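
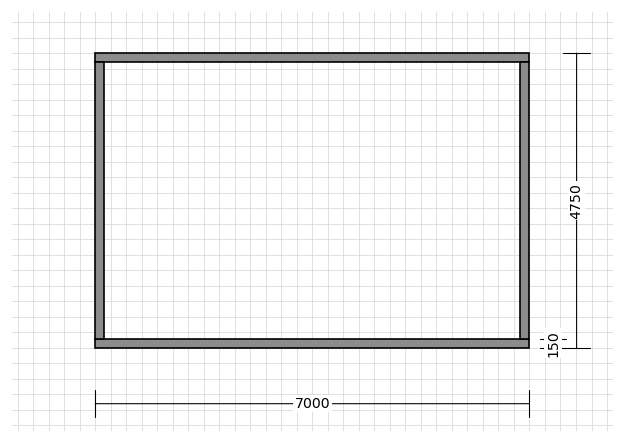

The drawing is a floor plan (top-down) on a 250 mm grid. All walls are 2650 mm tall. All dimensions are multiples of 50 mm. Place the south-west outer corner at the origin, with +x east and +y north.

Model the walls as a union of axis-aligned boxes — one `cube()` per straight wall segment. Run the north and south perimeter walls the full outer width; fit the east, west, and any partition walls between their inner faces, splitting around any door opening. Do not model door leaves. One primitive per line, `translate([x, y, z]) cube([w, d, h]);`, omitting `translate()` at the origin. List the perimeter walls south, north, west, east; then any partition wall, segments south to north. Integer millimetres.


cube([7000, 150, 2650]);
translate([0, 4600, 0]) cube([7000, 150, 2650]);
translate([0, 150, 0]) cube([150, 4450, 2650]);
translate([6850, 150, 0]) cube([150, 4450, 2650]);


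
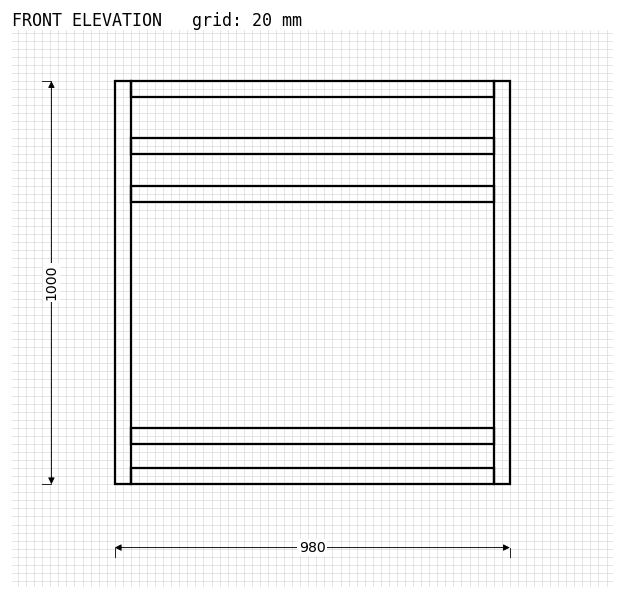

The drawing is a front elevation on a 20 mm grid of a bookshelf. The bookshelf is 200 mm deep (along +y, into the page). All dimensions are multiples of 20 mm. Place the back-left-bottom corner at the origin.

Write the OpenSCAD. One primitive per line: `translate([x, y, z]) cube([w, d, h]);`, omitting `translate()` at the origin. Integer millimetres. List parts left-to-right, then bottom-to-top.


cube([40, 200, 1000]);
translate([40, 0, 0]) cube([900, 200, 40]);
translate([40, 0, 100]) cube([900, 200, 40]);
translate([40, 0, 700]) cube([900, 200, 40]);
translate([40, 0, 820]) cube([900, 200, 40]);
translate([40, 0, 960]) cube([900, 200, 40]);
translate([940, 0, 0]) cube([40, 200, 1000]);


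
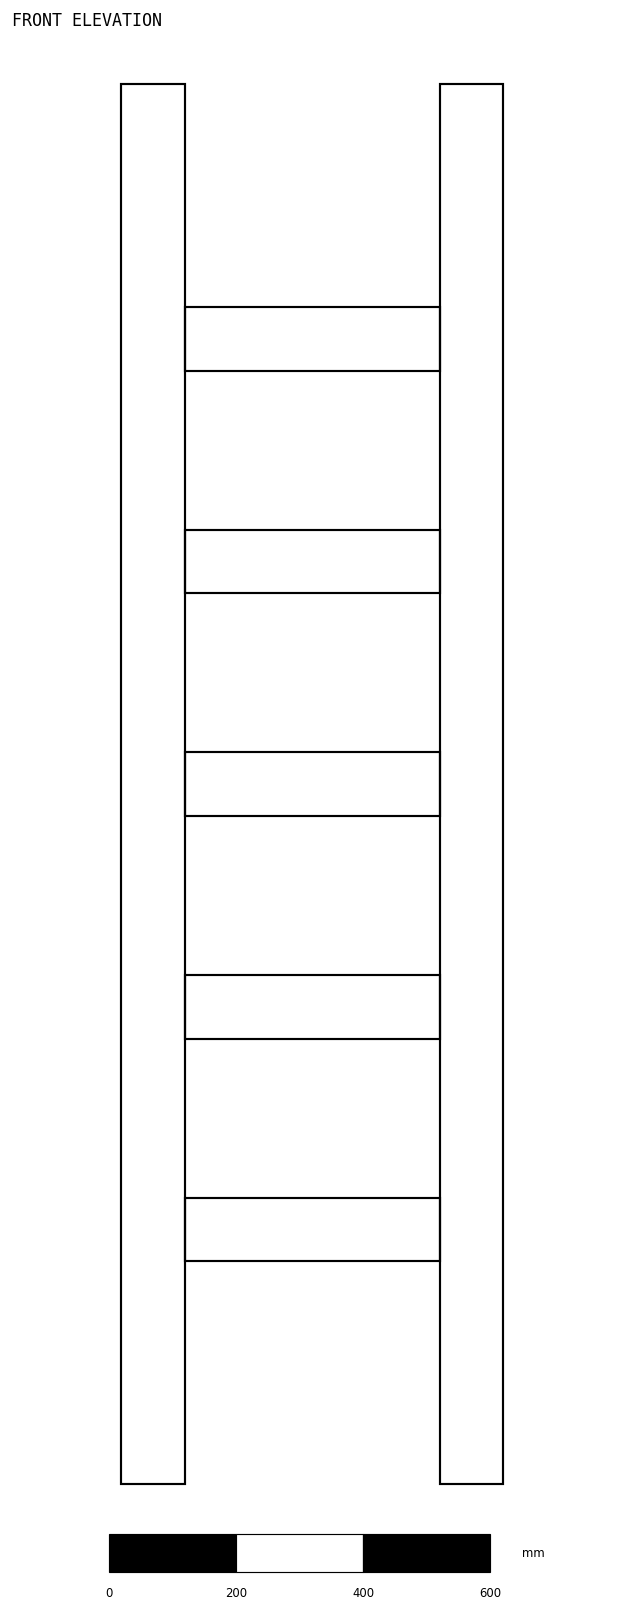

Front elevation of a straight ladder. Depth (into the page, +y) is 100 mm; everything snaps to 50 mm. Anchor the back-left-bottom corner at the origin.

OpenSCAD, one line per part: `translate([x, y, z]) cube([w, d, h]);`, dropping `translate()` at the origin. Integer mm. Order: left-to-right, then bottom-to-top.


cube([100, 100, 2200]);
translate([100, 0, 350]) cube([400, 100, 100]);
translate([100, 0, 700]) cube([400, 100, 100]);
translate([100, 0, 1050]) cube([400, 100, 100]);
translate([100, 0, 1400]) cube([400, 100, 100]);
translate([100, 0, 1750]) cube([400, 100, 100]);
translate([500, 0, 0]) cube([100, 100, 2200]);


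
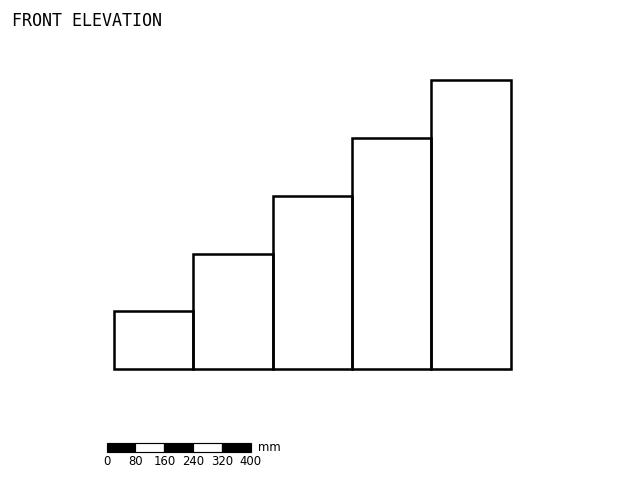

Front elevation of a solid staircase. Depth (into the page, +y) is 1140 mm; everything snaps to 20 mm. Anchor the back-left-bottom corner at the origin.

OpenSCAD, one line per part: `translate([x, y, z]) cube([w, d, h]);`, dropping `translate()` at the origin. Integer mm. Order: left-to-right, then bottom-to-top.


cube([220, 1140, 160]);
translate([220, 0, 0]) cube([220, 1140, 320]);
translate([440, 0, 0]) cube([220, 1140, 480]);
translate([660, 0, 0]) cube([220, 1140, 640]);
translate([880, 0, 0]) cube([220, 1140, 800]);


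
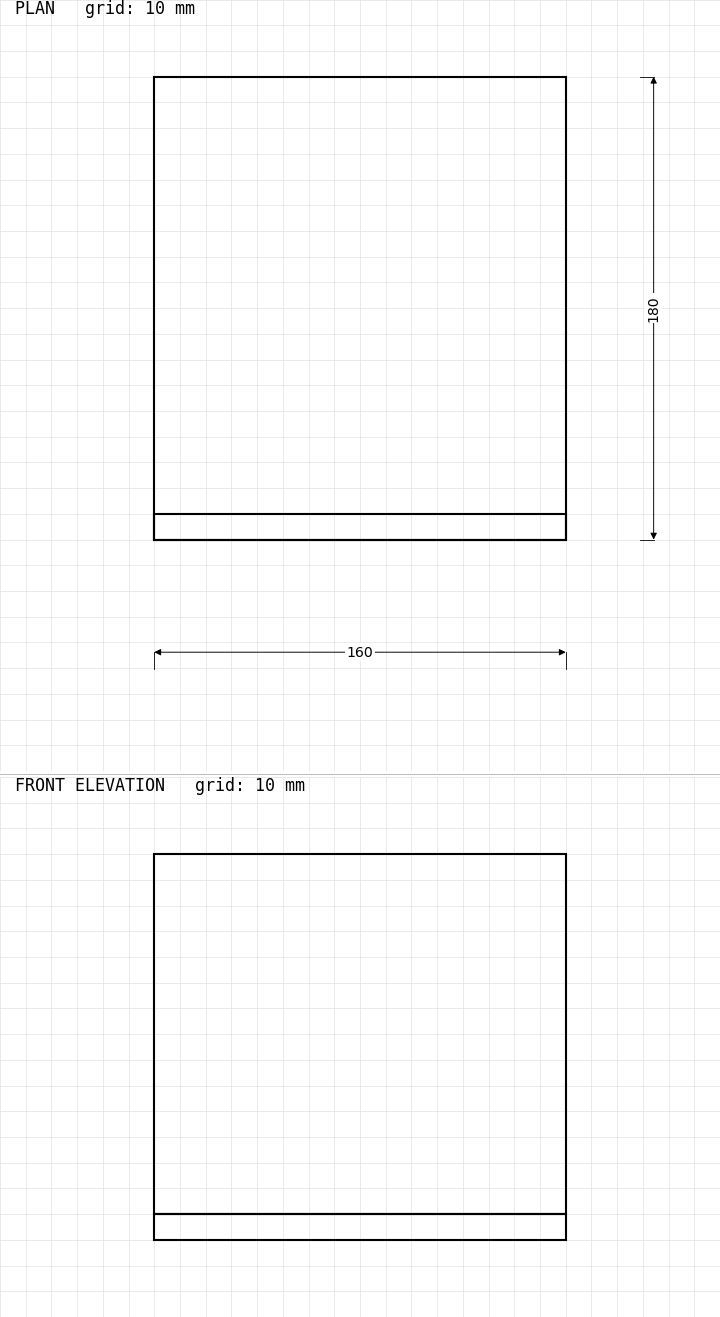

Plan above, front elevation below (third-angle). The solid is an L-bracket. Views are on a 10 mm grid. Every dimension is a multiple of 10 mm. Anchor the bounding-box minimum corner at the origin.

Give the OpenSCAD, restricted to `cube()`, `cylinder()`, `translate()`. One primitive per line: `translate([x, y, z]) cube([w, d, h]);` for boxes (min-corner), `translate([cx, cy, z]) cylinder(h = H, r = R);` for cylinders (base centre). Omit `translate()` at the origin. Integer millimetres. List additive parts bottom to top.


cube([160, 180, 10]);
translate([0, 0, 10]) cube([160, 10, 140]);


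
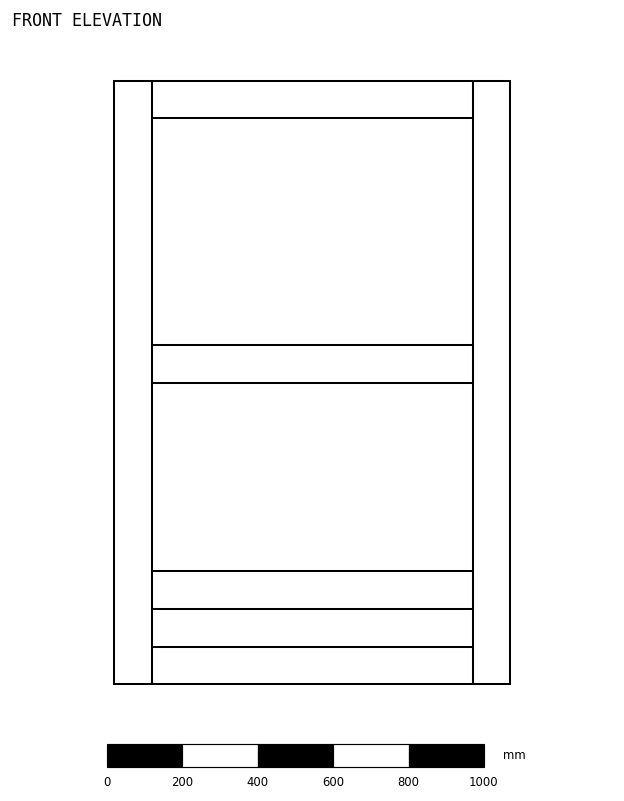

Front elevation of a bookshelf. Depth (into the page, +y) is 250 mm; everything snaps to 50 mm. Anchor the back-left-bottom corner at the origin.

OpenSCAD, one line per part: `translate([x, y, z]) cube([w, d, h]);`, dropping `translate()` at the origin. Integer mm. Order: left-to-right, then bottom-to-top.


cube([100, 250, 1600]);
translate([100, 0, 0]) cube([850, 250, 100]);
translate([100, 0, 200]) cube([850, 250, 100]);
translate([100, 0, 800]) cube([850, 250, 100]);
translate([100, 0, 1500]) cube([850, 250, 100]);
translate([950, 0, 0]) cube([100, 250, 1600]);


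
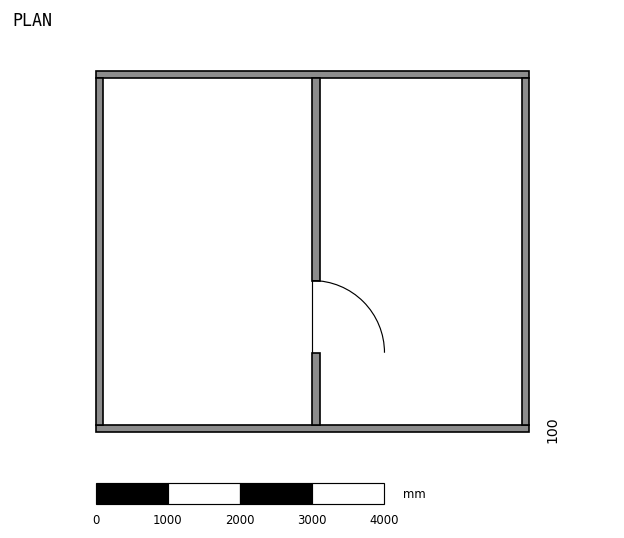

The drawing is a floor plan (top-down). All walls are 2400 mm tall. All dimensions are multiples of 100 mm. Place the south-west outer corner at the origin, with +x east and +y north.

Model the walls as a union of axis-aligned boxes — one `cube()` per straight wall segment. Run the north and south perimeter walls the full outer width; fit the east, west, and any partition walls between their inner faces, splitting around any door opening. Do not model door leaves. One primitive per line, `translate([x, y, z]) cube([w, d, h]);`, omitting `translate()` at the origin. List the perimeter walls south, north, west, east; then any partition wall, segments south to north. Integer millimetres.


cube([6000, 100, 2400]);
translate([0, 4900, 0]) cube([6000, 100, 2400]);
translate([0, 100, 0]) cube([100, 4800, 2400]);
translate([5900, 100, 0]) cube([100, 4800, 2400]);
translate([3000, 100, 0]) cube([100, 1000, 2400]);
translate([3000, 2100, 0]) cube([100, 2800, 2400]);


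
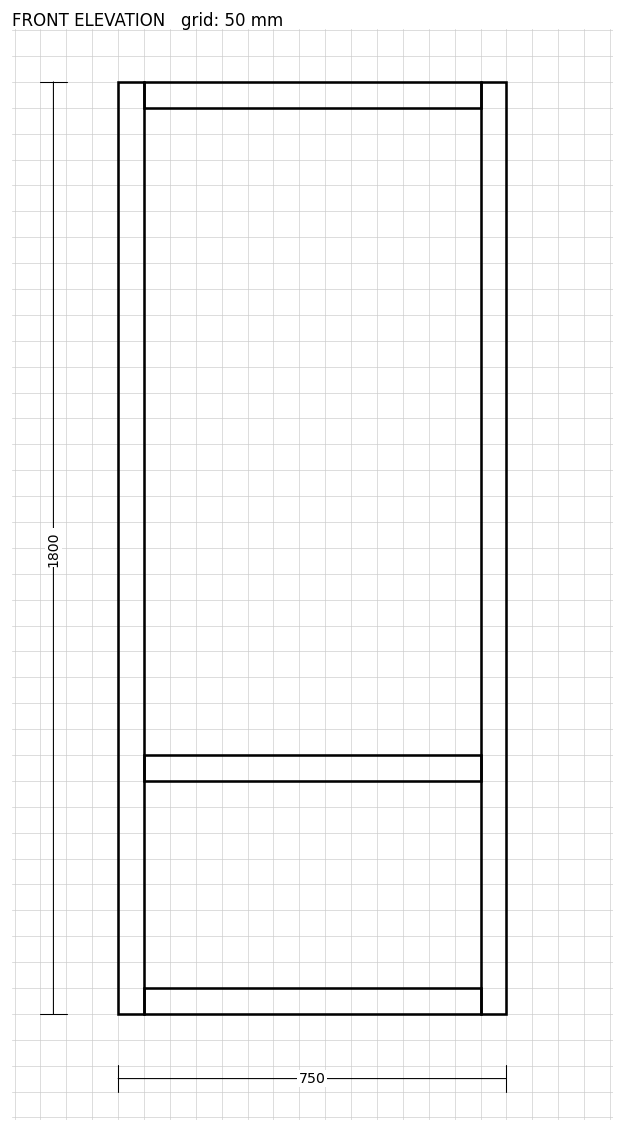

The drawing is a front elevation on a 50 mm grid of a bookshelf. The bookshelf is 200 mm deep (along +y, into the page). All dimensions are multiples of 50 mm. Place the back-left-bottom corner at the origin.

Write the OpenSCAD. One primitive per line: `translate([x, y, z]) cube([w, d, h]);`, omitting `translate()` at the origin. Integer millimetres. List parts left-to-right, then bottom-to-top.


cube([50, 200, 1800]);
translate([50, 0, 0]) cube([650, 200, 50]);
translate([50, 0, 450]) cube([650, 200, 50]);
translate([50, 0, 1750]) cube([650, 200, 50]);
translate([700, 0, 0]) cube([50, 200, 1800]);


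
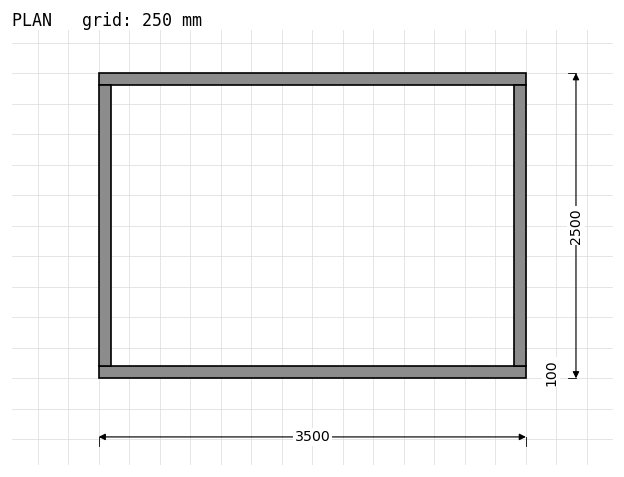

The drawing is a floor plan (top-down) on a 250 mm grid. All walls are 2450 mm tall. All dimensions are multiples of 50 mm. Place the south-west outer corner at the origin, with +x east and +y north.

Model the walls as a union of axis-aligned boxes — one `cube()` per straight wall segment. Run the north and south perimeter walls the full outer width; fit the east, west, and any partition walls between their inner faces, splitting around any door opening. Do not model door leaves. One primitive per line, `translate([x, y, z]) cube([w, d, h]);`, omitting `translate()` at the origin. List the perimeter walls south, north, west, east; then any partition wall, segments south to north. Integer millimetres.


cube([3500, 100, 2450]);
translate([0, 2400, 0]) cube([3500, 100, 2450]);
translate([0, 100, 0]) cube([100, 2300, 2450]);
translate([3400, 100, 0]) cube([100, 2300, 2450]);


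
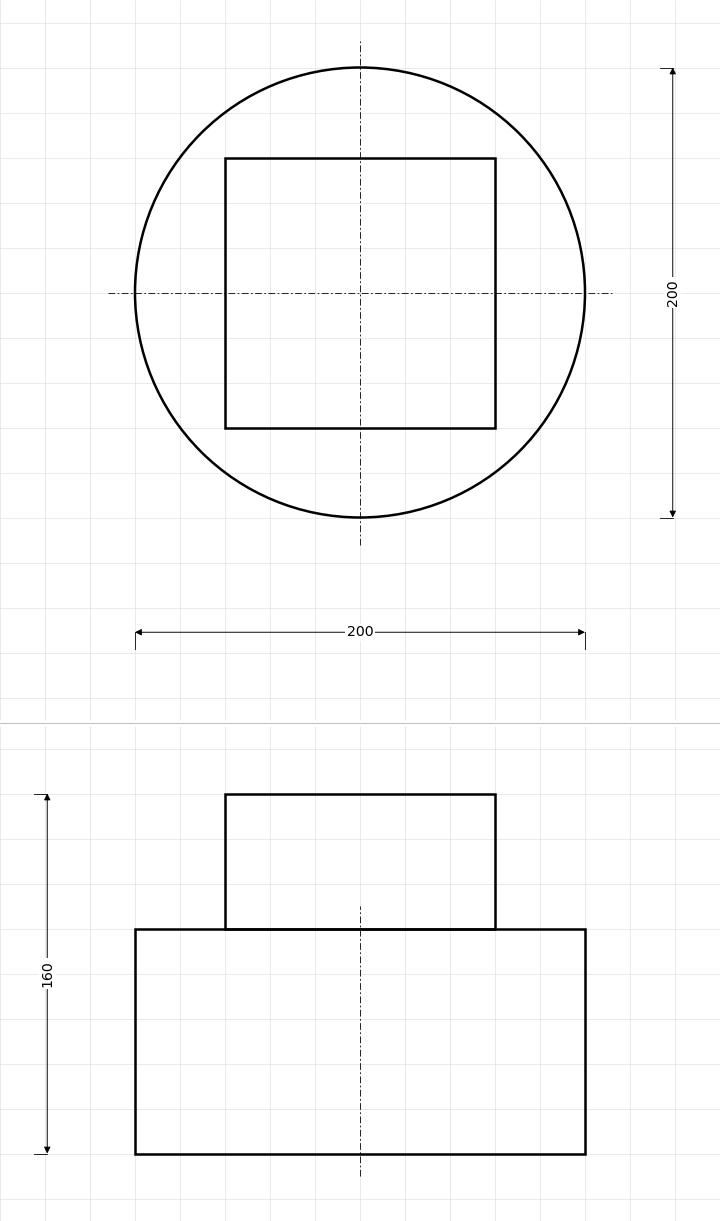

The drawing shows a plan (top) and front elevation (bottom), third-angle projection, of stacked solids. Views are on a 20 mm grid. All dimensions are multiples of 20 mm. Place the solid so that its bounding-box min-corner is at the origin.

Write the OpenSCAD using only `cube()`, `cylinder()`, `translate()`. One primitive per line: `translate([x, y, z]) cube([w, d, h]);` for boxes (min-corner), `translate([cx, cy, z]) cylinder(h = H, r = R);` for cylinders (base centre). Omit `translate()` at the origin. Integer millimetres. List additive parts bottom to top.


translate([100, 100, 0]) cylinder(h = 100, r = 100);
translate([40, 40, 100]) cube([120, 120, 60]);


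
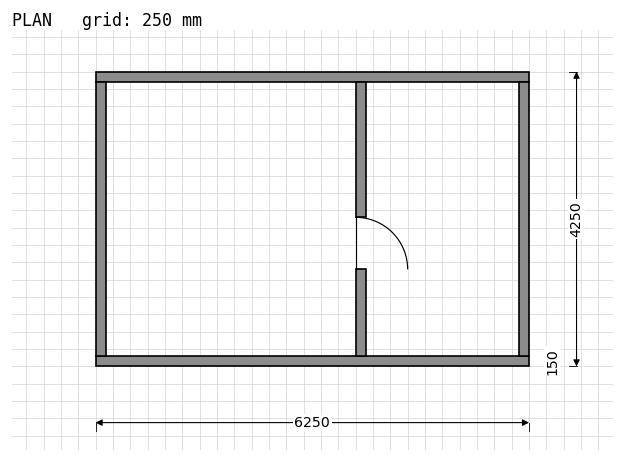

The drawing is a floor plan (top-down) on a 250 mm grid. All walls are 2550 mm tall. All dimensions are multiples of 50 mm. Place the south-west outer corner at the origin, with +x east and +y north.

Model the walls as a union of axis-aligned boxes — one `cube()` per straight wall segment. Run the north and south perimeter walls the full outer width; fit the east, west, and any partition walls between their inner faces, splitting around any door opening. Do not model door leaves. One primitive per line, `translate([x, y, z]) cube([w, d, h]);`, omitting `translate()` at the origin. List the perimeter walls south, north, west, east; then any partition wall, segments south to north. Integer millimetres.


cube([6250, 150, 2550]);
translate([0, 4100, 0]) cube([6250, 150, 2550]);
translate([0, 150, 0]) cube([150, 3950, 2550]);
translate([6100, 150, 0]) cube([150, 3950, 2550]);
translate([3750, 150, 0]) cube([150, 1250, 2550]);
translate([3750, 2150, 0]) cube([150, 1950, 2550]);


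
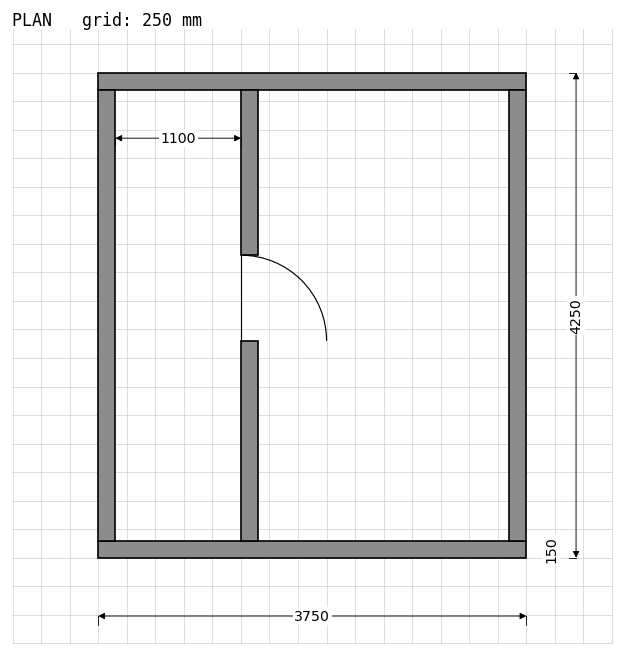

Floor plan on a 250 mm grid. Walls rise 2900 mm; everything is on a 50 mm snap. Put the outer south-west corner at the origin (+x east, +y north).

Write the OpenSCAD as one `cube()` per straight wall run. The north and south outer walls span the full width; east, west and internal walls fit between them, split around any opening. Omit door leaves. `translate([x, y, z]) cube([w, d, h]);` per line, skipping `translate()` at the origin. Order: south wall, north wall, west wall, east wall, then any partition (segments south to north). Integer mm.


cube([3750, 150, 2900]);
translate([0, 4100, 0]) cube([3750, 150, 2900]);
translate([0, 150, 0]) cube([150, 3950, 2900]);
translate([3600, 150, 0]) cube([150, 3950, 2900]);
translate([1250, 150, 0]) cube([150, 1750, 2900]);
translate([1250, 2650, 0]) cube([150, 1450, 2900]);


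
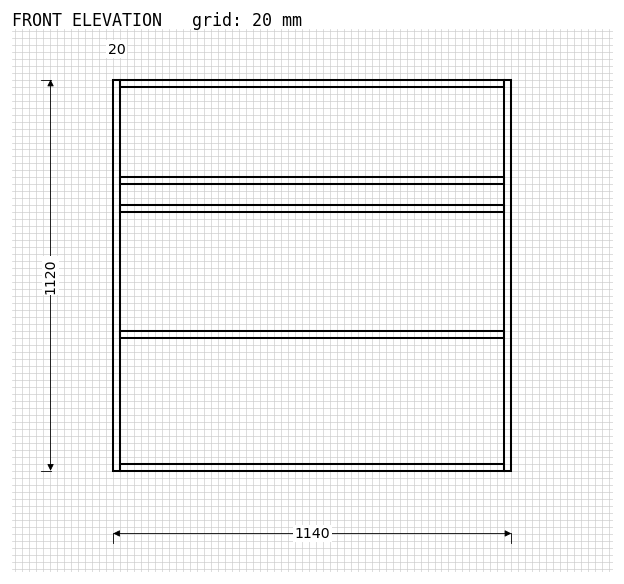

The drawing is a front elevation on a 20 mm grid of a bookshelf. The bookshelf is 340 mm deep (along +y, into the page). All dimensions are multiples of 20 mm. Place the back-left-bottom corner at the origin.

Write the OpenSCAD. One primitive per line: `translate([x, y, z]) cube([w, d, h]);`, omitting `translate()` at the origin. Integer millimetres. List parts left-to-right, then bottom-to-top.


cube([20, 340, 1120]);
translate([20, 0, 0]) cube([1100, 340, 20]);
translate([20, 0, 380]) cube([1100, 340, 20]);
translate([20, 0, 740]) cube([1100, 340, 20]);
translate([20, 0, 820]) cube([1100, 340, 20]);
translate([20, 0, 1100]) cube([1100, 340, 20]);
translate([1120, 0, 0]) cube([20, 340, 1120]);


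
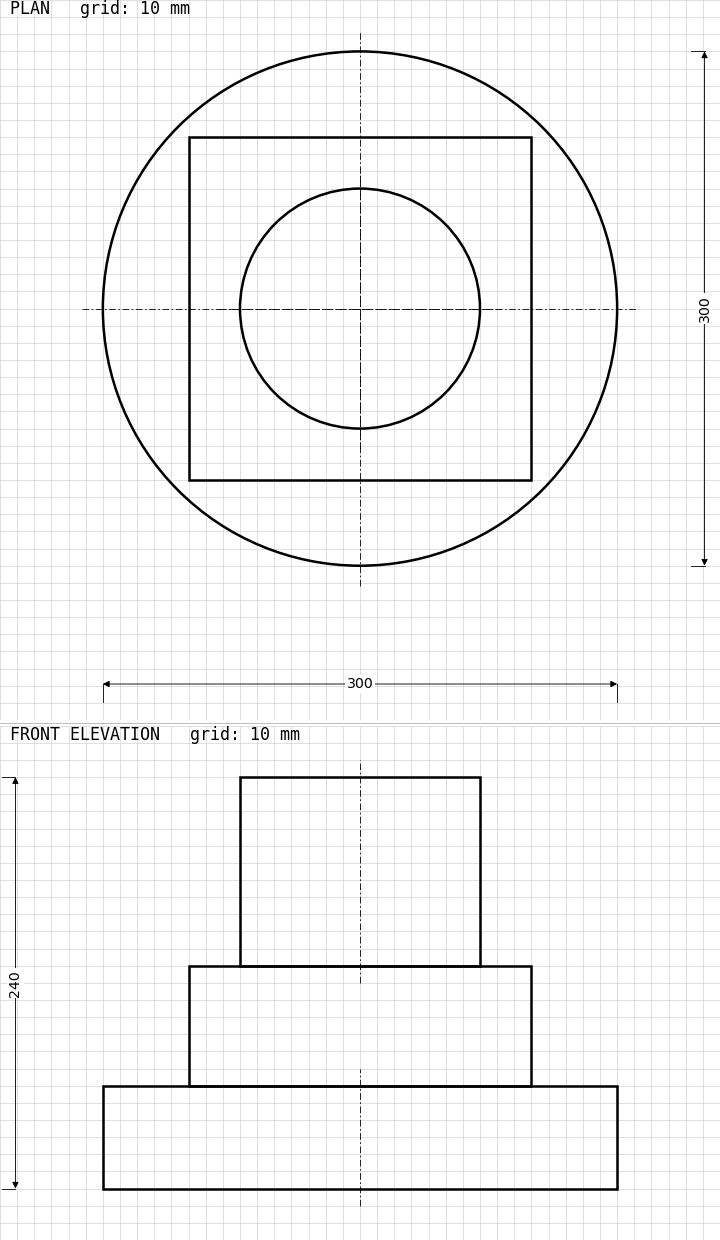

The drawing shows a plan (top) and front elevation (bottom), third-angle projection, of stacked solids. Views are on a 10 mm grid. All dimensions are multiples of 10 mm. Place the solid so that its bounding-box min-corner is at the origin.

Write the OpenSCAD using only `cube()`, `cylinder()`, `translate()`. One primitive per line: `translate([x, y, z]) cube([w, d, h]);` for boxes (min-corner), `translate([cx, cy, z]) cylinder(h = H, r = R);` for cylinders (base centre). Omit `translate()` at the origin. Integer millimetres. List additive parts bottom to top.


translate([150, 150, 0]) cylinder(h = 60, r = 150);
translate([50, 50, 60]) cube([200, 200, 70]);
translate([150, 150, 130]) cylinder(h = 110, r = 70);


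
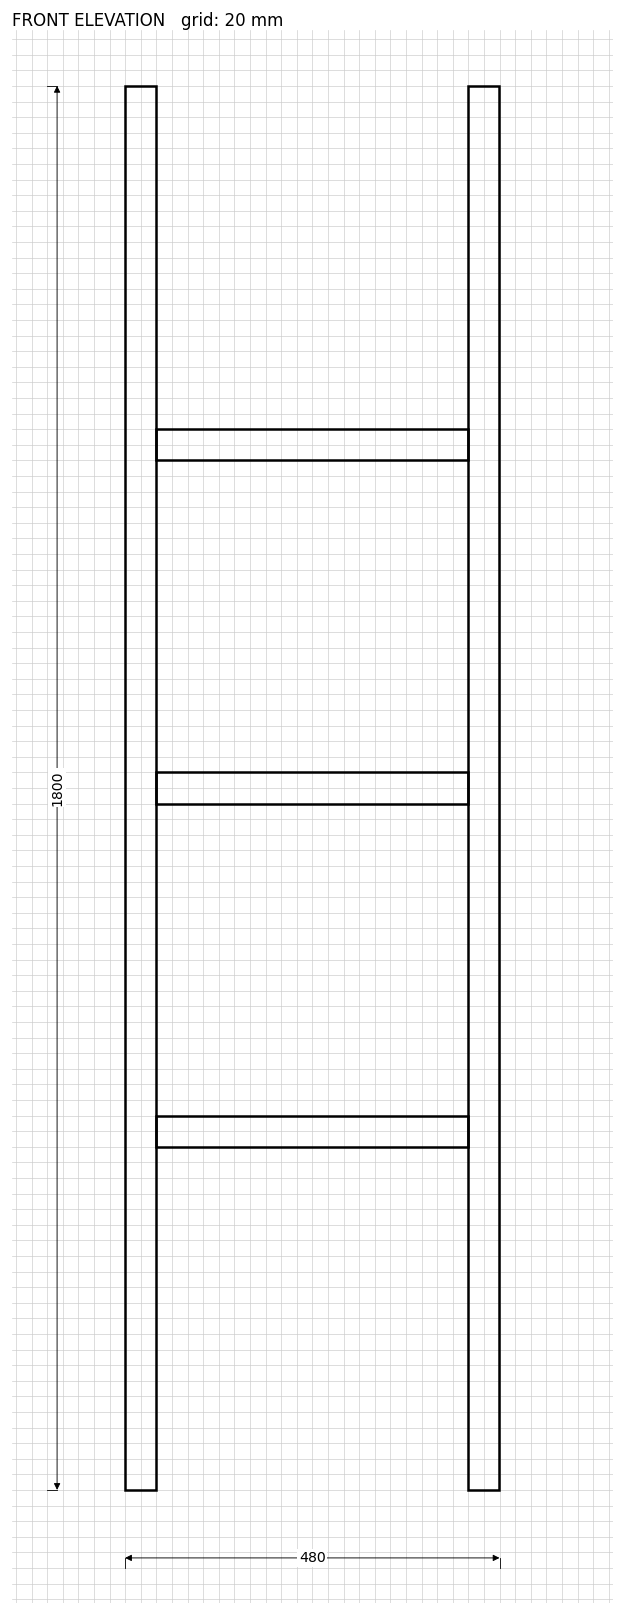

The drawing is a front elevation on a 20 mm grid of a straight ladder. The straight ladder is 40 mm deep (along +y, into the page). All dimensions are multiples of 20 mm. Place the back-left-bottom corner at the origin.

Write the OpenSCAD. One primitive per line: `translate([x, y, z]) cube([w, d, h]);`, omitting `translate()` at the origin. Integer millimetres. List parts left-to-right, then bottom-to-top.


cube([40, 40, 1800]);
translate([40, 0, 440]) cube([400, 40, 40]);
translate([40, 0, 880]) cube([400, 40, 40]);
translate([40, 0, 1320]) cube([400, 40, 40]);
translate([440, 0, 0]) cube([40, 40, 1800]);


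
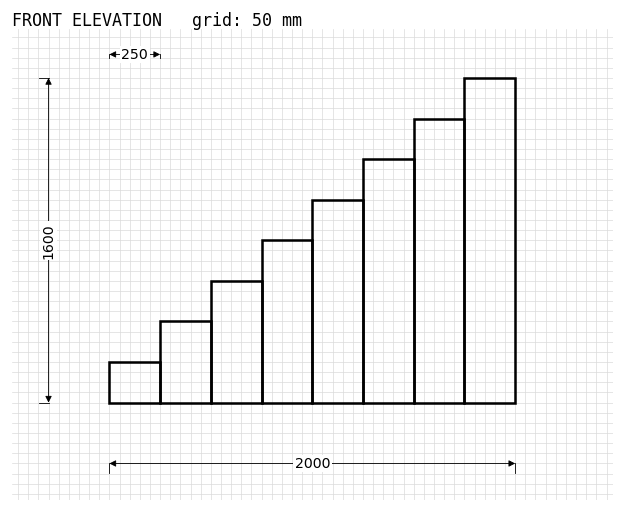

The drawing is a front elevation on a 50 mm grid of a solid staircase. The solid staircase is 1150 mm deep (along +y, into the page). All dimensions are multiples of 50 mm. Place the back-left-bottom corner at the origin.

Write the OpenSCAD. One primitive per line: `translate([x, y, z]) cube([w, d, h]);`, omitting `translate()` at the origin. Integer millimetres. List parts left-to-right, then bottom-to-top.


cube([250, 1150, 200]);
translate([250, 0, 0]) cube([250, 1150, 400]);
translate([500, 0, 0]) cube([250, 1150, 600]);
translate([750, 0, 0]) cube([250, 1150, 800]);
translate([1000, 0, 0]) cube([250, 1150, 1000]);
translate([1250, 0, 0]) cube([250, 1150, 1200]);
translate([1500, 0, 0]) cube([250, 1150, 1400]);
translate([1750, 0, 0]) cube([250, 1150, 1600]);


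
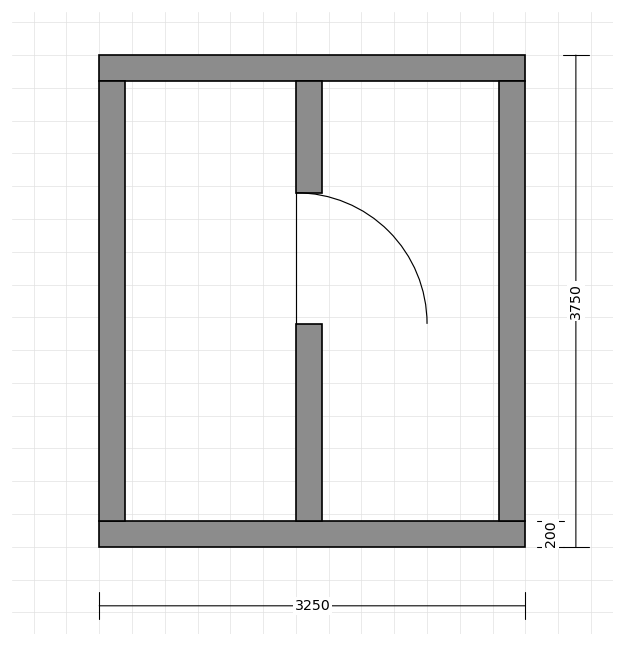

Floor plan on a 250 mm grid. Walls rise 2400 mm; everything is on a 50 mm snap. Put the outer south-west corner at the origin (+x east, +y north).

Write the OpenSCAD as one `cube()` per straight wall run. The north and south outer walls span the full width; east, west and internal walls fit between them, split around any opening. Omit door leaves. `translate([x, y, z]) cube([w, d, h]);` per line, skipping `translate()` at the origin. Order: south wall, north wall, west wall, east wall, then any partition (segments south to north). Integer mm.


cube([3250, 200, 2400]);
translate([0, 3550, 0]) cube([3250, 200, 2400]);
translate([0, 200, 0]) cube([200, 3350, 2400]);
translate([3050, 200, 0]) cube([200, 3350, 2400]);
translate([1500, 200, 0]) cube([200, 1500, 2400]);
translate([1500, 2700, 0]) cube([200, 850, 2400]);


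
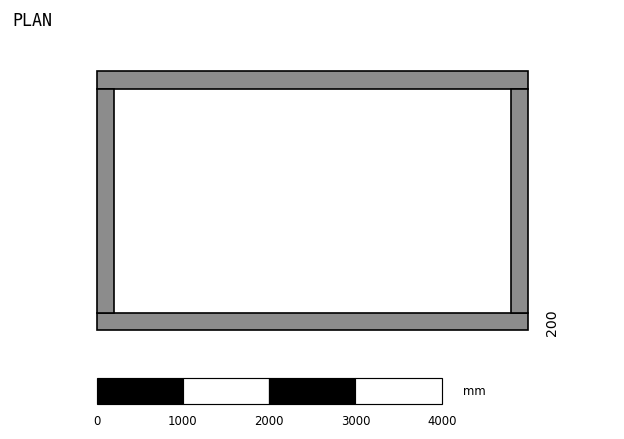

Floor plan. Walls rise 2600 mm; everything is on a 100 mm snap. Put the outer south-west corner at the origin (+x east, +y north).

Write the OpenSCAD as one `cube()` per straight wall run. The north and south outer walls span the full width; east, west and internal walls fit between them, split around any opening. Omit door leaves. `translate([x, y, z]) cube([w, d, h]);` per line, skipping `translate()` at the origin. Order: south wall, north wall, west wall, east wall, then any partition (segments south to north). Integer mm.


cube([5000, 200, 2600]);
translate([0, 2800, 0]) cube([5000, 200, 2600]);
translate([0, 200, 0]) cube([200, 2600, 2600]);
translate([4800, 200, 0]) cube([200, 2600, 2600]);


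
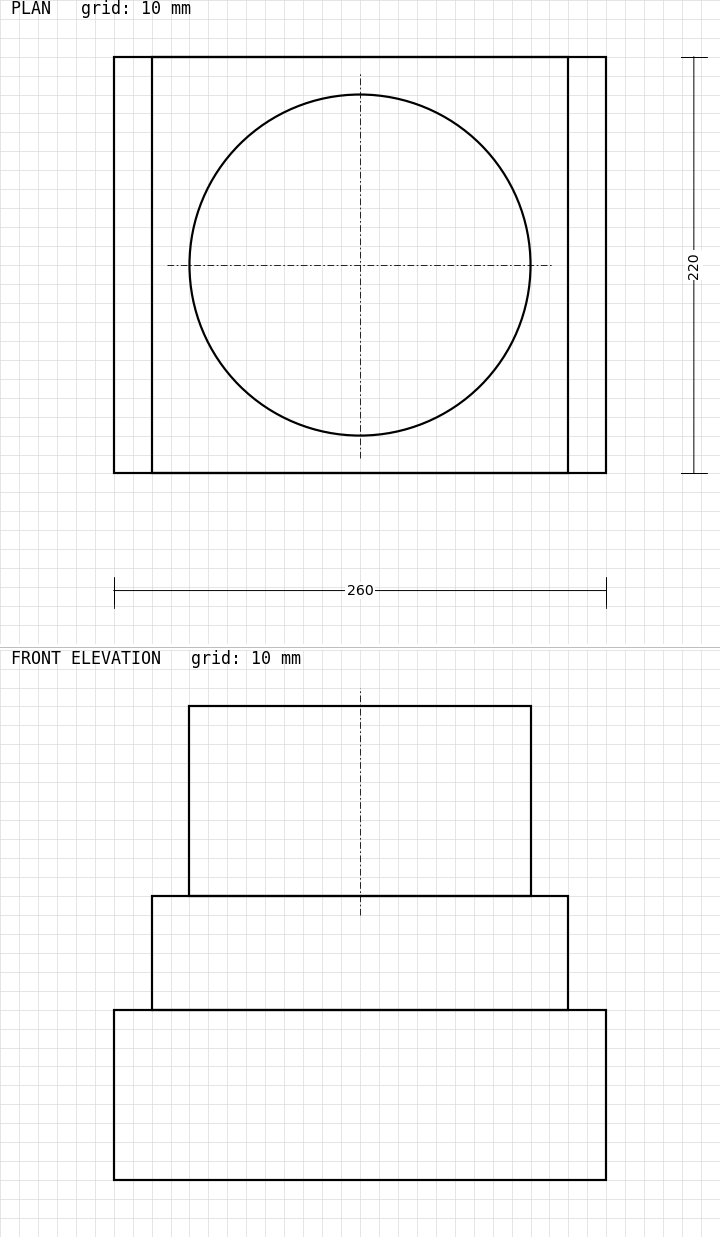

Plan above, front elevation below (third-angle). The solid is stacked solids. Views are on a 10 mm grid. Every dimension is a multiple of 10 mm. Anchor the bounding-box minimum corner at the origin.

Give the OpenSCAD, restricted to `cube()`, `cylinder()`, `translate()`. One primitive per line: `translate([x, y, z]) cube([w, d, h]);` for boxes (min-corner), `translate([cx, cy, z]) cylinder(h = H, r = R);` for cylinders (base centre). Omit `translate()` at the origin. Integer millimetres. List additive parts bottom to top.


cube([260, 220, 90]);
translate([20, 0, 90]) cube([220, 220, 60]);
translate([130, 110, 150]) cylinder(h = 100, r = 90);


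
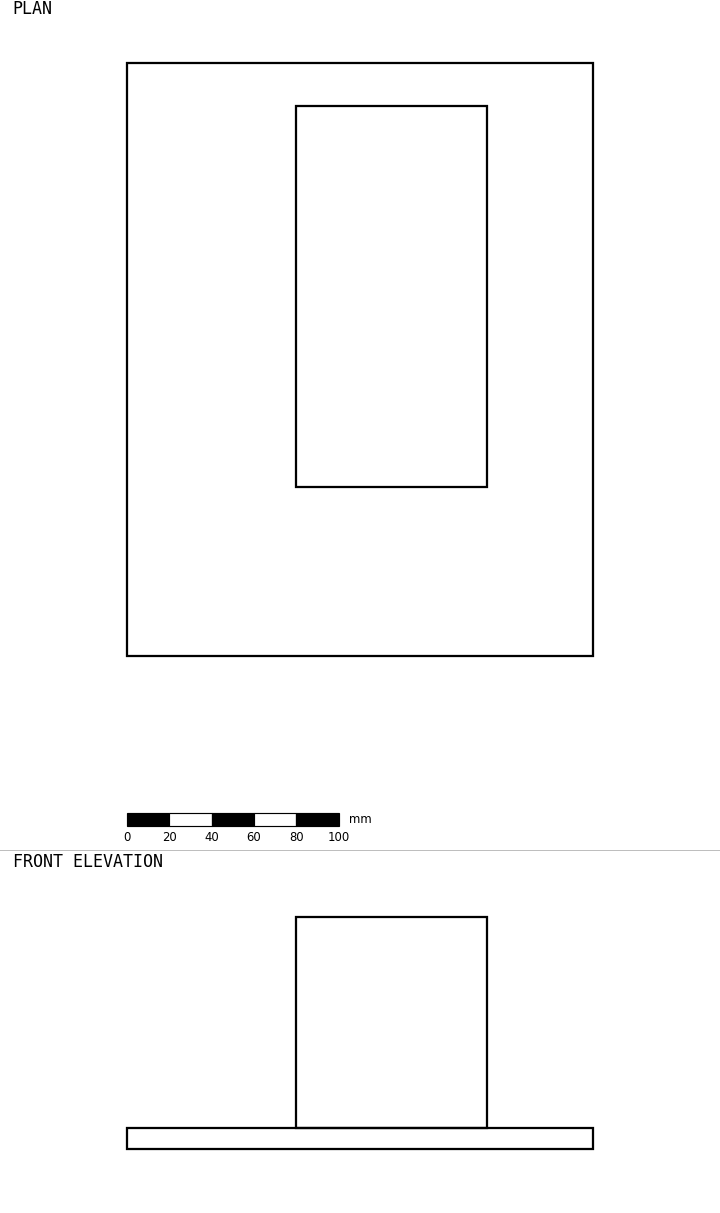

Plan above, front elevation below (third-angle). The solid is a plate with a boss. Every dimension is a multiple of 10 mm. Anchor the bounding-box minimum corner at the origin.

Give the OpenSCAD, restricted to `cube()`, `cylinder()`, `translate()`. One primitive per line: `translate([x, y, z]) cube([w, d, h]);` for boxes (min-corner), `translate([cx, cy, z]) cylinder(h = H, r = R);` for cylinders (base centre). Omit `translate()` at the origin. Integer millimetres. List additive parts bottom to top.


cube([220, 280, 10]);
translate([80, 80, 10]) cube([90, 180, 100]);


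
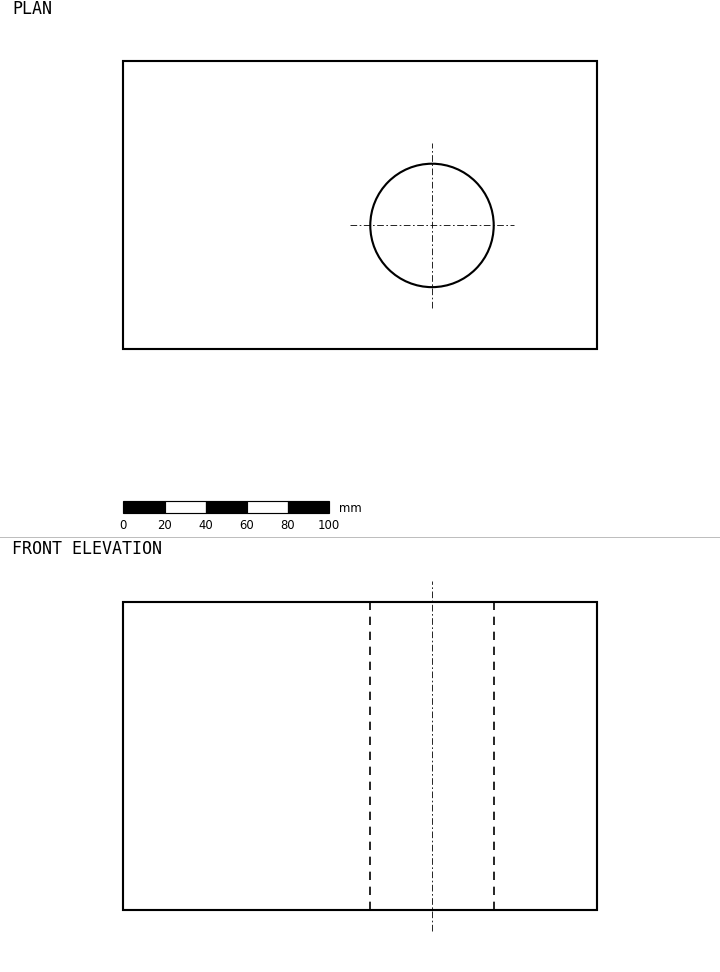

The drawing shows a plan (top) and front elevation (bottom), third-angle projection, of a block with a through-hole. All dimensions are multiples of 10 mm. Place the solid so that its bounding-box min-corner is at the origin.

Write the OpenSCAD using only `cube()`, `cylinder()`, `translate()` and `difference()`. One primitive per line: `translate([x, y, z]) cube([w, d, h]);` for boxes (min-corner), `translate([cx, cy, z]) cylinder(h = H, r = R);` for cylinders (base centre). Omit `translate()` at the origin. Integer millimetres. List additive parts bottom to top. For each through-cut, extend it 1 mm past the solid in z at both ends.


difference() {
  cube([230, 140, 150]);
  translate([150, 60, -1]) cylinder(h = 152, r = 30);
}


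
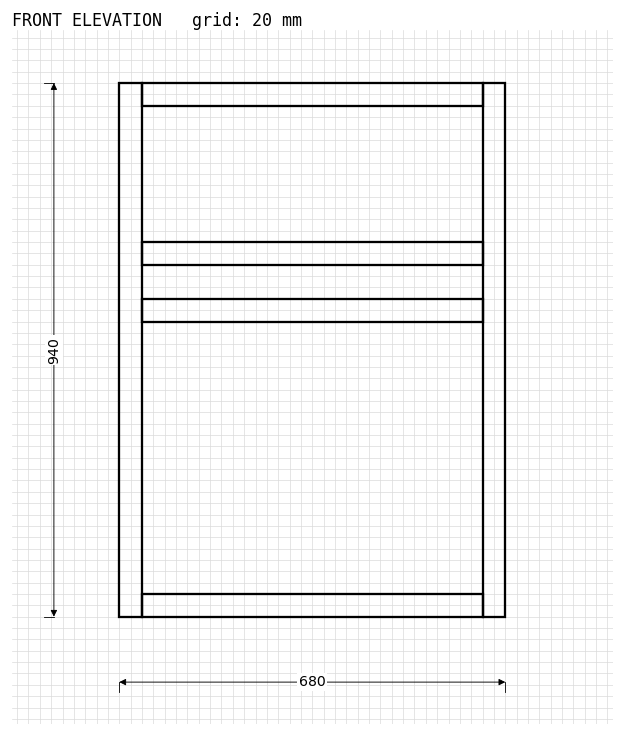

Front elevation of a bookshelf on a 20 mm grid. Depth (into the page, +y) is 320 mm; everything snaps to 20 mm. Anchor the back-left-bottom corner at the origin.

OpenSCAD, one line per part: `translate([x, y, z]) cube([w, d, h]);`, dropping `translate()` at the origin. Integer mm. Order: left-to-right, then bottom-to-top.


cube([40, 320, 940]);
translate([40, 0, 0]) cube([600, 320, 40]);
translate([40, 0, 520]) cube([600, 320, 40]);
translate([40, 0, 620]) cube([600, 320, 40]);
translate([40, 0, 900]) cube([600, 320, 40]);
translate([640, 0, 0]) cube([40, 320, 940]);


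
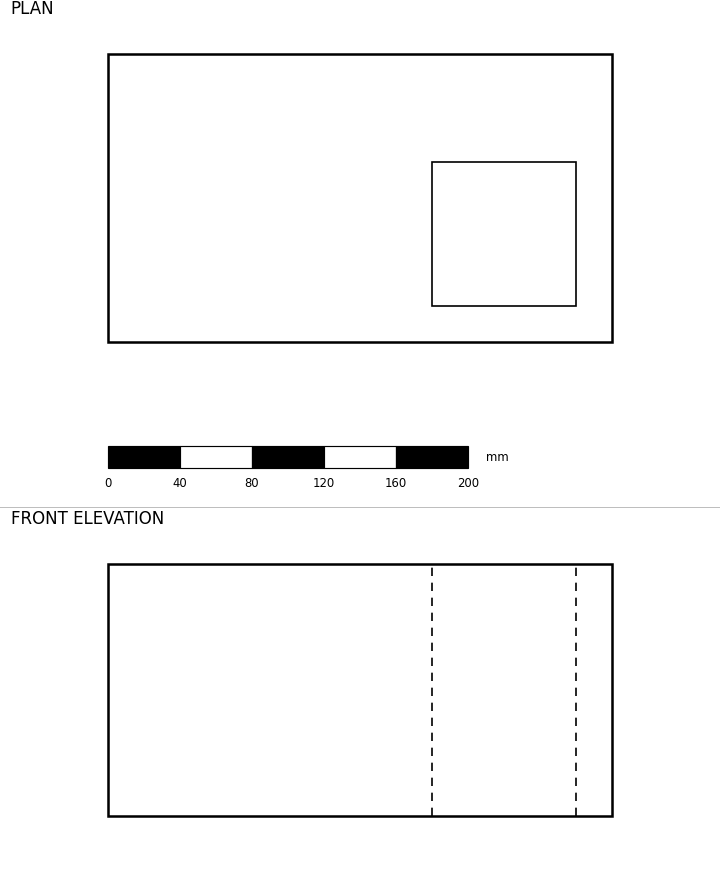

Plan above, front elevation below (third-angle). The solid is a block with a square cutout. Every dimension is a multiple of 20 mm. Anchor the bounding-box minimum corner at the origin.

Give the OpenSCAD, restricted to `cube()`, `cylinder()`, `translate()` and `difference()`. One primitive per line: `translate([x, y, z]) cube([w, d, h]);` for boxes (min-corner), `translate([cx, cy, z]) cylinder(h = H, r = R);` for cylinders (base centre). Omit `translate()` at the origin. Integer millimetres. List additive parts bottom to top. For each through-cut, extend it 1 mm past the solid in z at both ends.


difference() {
  cube([280, 160, 140]);
  translate([180, 20, -1]) cube([80, 80, 142]);
}


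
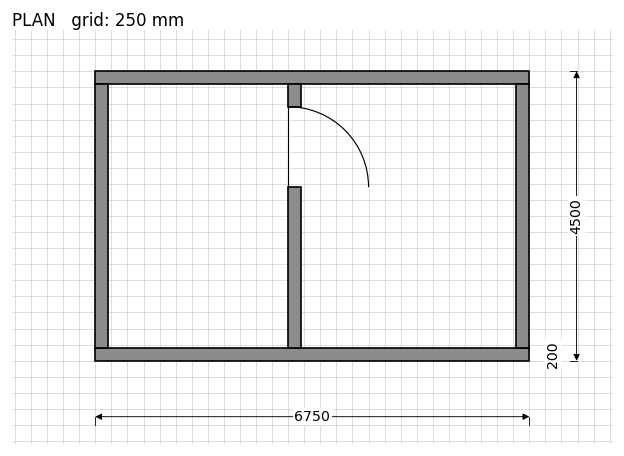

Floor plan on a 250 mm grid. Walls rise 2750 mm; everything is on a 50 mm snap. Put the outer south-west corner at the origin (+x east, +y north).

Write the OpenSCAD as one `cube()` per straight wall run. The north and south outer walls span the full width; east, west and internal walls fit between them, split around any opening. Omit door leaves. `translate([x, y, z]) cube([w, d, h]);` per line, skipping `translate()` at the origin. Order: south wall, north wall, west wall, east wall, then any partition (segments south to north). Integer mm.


cube([6750, 200, 2750]);
translate([0, 4300, 0]) cube([6750, 200, 2750]);
translate([0, 200, 0]) cube([200, 4100, 2750]);
translate([6550, 200, 0]) cube([200, 4100, 2750]);
translate([3000, 200, 0]) cube([200, 2500, 2750]);
translate([3000, 3950, 0]) cube([200, 350, 2750]);


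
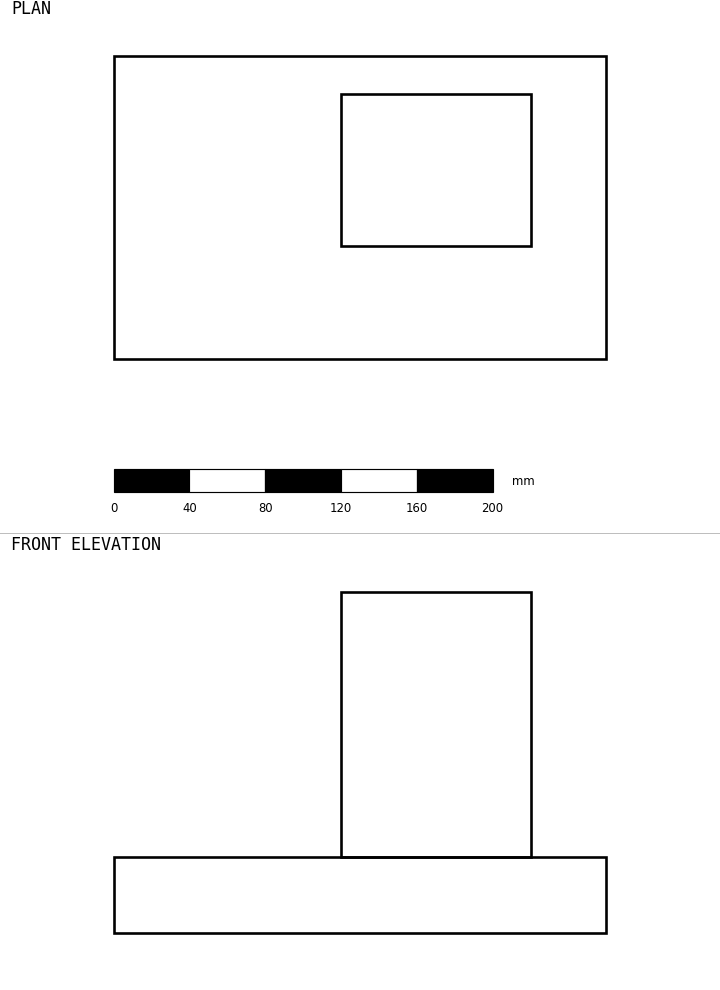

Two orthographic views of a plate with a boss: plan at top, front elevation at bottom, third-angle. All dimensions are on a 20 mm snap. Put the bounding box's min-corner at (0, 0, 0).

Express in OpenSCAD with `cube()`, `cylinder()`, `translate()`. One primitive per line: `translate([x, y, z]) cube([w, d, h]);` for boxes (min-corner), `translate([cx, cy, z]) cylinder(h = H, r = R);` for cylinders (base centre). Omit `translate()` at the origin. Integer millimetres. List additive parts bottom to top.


cube([260, 160, 40]);
translate([120, 60, 40]) cube([100, 80, 140]);


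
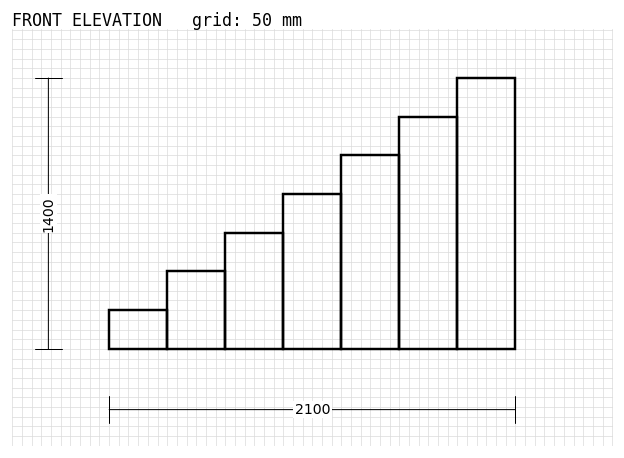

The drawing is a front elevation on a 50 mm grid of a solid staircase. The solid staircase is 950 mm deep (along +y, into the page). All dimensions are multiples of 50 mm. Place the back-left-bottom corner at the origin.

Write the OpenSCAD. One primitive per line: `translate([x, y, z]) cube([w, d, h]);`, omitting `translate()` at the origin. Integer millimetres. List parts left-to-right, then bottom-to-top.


cube([300, 950, 200]);
translate([300, 0, 0]) cube([300, 950, 400]);
translate([600, 0, 0]) cube([300, 950, 600]);
translate([900, 0, 0]) cube([300, 950, 800]);
translate([1200, 0, 0]) cube([300, 950, 1000]);
translate([1500, 0, 0]) cube([300, 950, 1200]);
translate([1800, 0, 0]) cube([300, 950, 1400]);


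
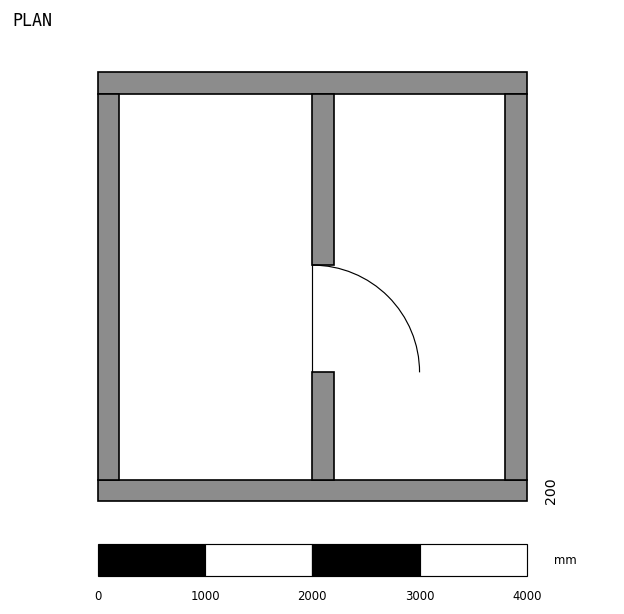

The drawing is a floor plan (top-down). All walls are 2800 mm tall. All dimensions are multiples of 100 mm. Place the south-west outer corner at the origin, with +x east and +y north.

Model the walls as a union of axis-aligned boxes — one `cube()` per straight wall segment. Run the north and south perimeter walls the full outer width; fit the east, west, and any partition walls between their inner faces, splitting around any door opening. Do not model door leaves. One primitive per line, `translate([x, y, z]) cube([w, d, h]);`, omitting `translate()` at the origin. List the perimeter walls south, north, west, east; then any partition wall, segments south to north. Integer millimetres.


cube([4000, 200, 2800]);
translate([0, 3800, 0]) cube([4000, 200, 2800]);
translate([0, 200, 0]) cube([200, 3600, 2800]);
translate([3800, 200, 0]) cube([200, 3600, 2800]);
translate([2000, 200, 0]) cube([200, 1000, 2800]);
translate([2000, 2200, 0]) cube([200, 1600, 2800]);


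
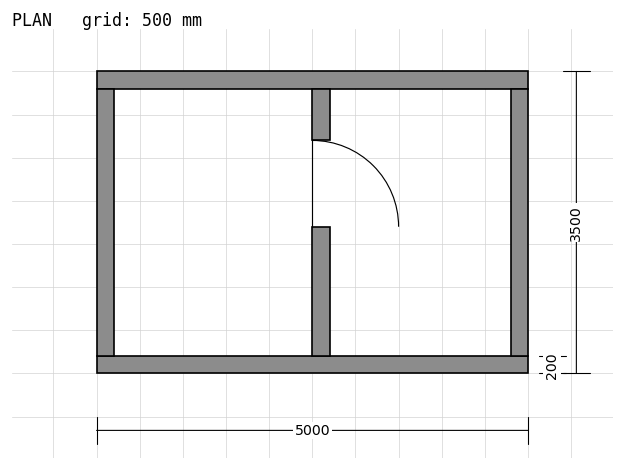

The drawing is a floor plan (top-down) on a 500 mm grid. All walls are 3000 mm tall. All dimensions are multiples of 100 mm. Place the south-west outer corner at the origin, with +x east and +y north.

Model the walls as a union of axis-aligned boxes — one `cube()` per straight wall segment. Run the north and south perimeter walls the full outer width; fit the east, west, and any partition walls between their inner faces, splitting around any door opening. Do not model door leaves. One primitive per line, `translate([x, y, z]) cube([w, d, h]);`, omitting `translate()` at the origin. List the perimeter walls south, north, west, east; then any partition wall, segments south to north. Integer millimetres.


cube([5000, 200, 3000]);
translate([0, 3300, 0]) cube([5000, 200, 3000]);
translate([0, 200, 0]) cube([200, 3100, 3000]);
translate([4800, 200, 0]) cube([200, 3100, 3000]);
translate([2500, 200, 0]) cube([200, 1500, 3000]);
translate([2500, 2700, 0]) cube([200, 600, 3000]);


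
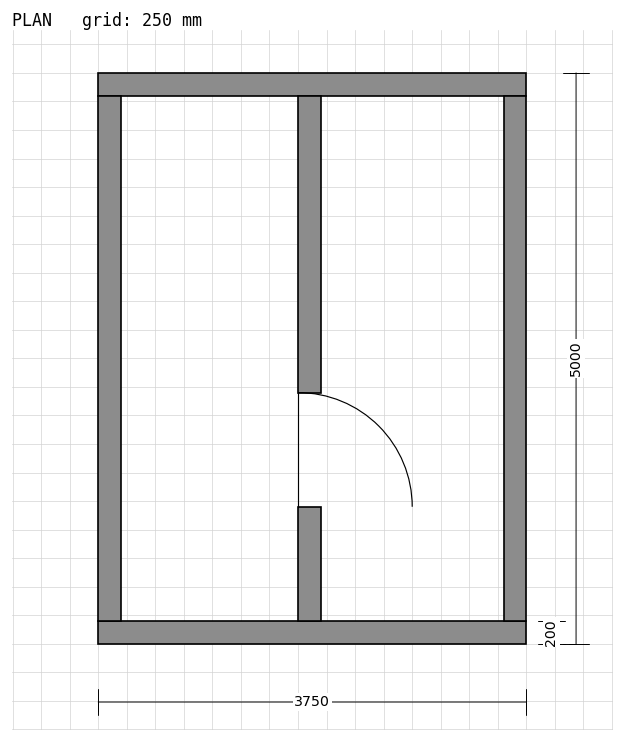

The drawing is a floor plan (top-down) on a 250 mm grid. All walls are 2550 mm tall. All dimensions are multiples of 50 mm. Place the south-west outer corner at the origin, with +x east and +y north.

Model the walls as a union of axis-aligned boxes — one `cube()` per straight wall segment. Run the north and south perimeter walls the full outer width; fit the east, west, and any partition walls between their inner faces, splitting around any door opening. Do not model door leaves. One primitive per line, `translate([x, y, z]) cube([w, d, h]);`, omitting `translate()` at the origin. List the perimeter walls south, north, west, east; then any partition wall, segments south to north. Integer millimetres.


cube([3750, 200, 2550]);
translate([0, 4800, 0]) cube([3750, 200, 2550]);
translate([0, 200, 0]) cube([200, 4600, 2550]);
translate([3550, 200, 0]) cube([200, 4600, 2550]);
translate([1750, 200, 0]) cube([200, 1000, 2550]);
translate([1750, 2200, 0]) cube([200, 2600, 2550]);


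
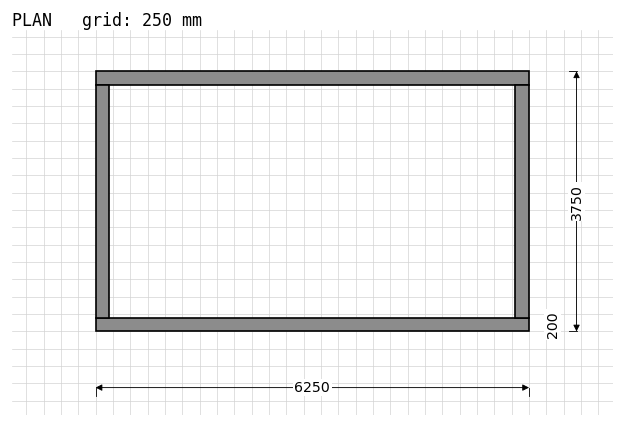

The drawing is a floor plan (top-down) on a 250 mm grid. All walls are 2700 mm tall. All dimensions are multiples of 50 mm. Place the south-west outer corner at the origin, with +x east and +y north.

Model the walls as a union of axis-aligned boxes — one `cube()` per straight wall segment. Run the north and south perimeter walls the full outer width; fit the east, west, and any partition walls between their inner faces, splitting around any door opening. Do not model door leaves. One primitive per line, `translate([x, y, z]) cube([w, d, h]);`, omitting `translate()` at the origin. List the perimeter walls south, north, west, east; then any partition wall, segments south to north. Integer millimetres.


cube([6250, 200, 2700]);
translate([0, 3550, 0]) cube([6250, 200, 2700]);
translate([0, 200, 0]) cube([200, 3350, 2700]);
translate([6050, 200, 0]) cube([200, 3350, 2700]);


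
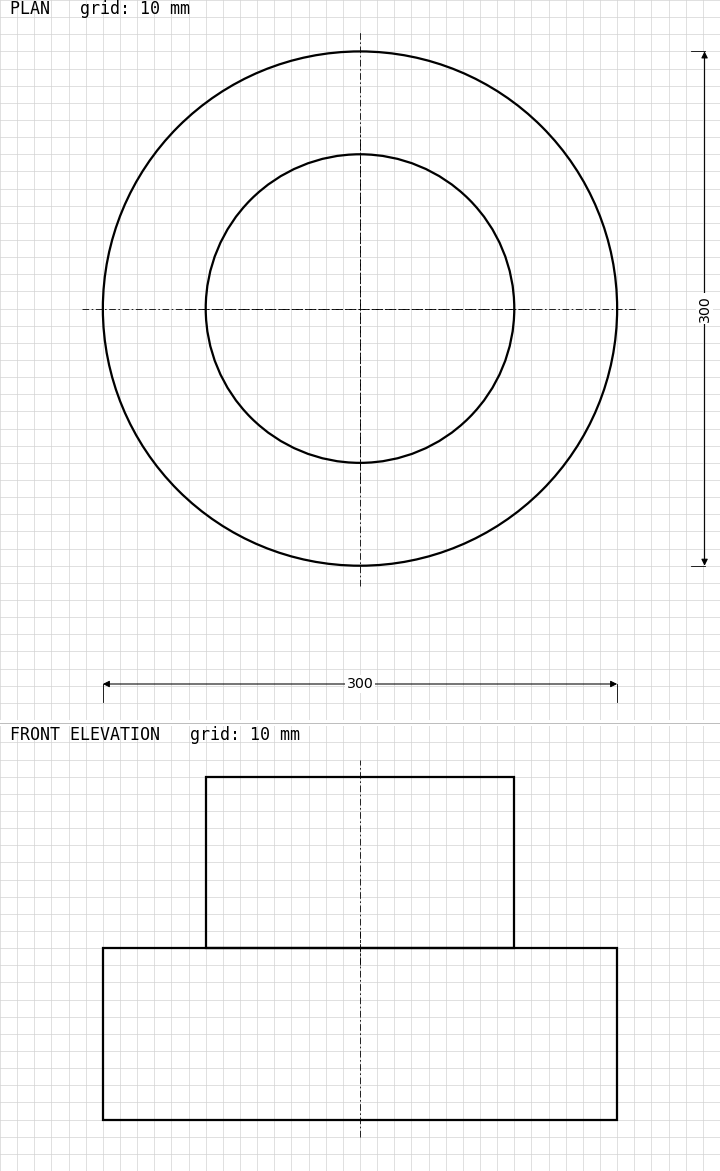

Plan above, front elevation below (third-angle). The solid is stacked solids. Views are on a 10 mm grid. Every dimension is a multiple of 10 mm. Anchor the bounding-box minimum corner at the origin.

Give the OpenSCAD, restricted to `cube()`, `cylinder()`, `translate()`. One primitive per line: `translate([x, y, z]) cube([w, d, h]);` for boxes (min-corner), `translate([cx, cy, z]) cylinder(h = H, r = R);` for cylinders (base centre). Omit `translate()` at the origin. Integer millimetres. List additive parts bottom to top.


translate([150, 150, 0]) cylinder(h = 100, r = 150);
translate([150, 150, 100]) cylinder(h = 100, r = 90);


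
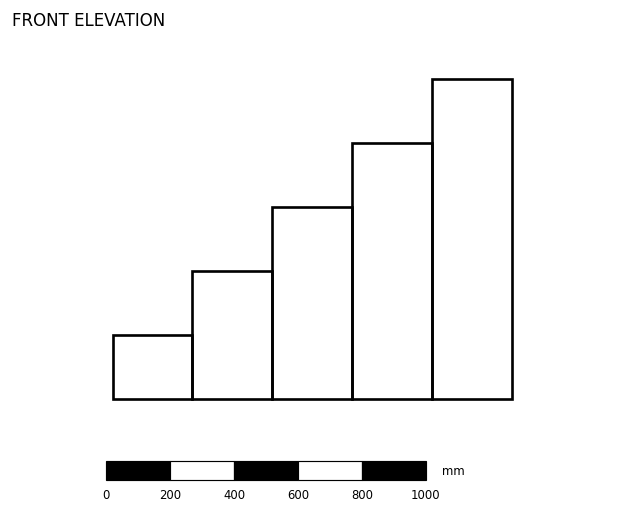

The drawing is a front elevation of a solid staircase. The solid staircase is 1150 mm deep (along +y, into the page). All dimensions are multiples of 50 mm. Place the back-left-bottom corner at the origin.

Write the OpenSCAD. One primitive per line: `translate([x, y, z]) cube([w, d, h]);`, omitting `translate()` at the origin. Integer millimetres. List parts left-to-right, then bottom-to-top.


cube([250, 1150, 200]);
translate([250, 0, 0]) cube([250, 1150, 400]);
translate([500, 0, 0]) cube([250, 1150, 600]);
translate([750, 0, 0]) cube([250, 1150, 800]);
translate([1000, 0, 0]) cube([250, 1150, 1000]);


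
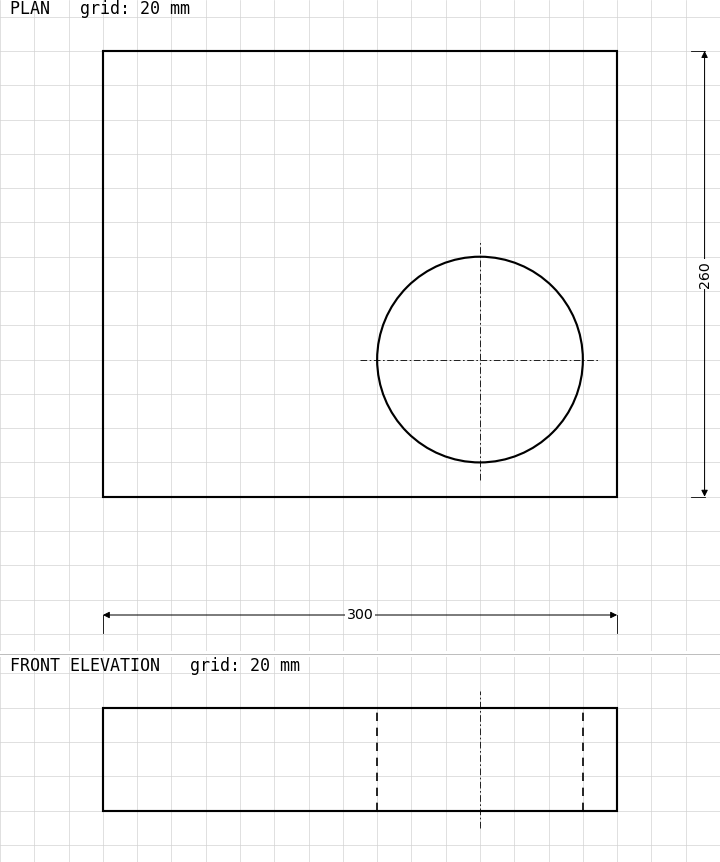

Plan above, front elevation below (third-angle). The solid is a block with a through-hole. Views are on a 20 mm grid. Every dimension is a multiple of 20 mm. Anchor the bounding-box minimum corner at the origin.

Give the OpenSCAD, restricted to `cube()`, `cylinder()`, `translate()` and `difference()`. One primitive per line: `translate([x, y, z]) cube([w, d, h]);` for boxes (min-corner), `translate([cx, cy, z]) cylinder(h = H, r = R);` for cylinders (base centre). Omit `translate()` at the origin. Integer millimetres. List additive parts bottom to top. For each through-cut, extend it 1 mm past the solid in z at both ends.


difference() {
  cube([300, 260, 60]);
  translate([220, 80, -1]) cylinder(h = 62, r = 60);
}


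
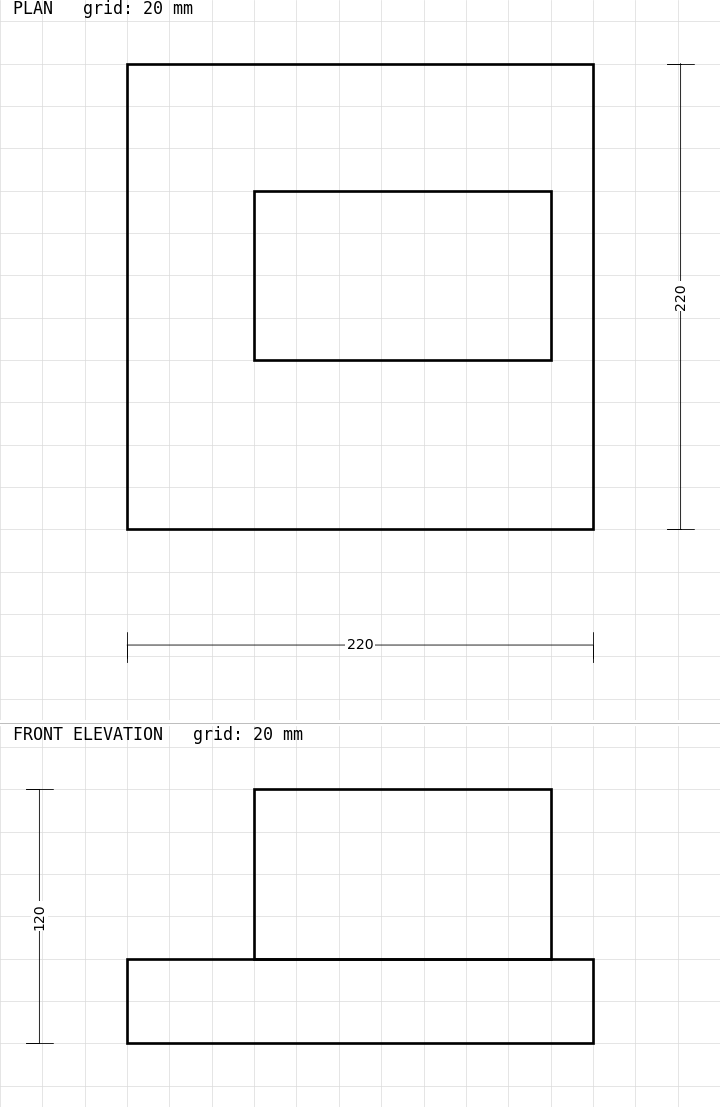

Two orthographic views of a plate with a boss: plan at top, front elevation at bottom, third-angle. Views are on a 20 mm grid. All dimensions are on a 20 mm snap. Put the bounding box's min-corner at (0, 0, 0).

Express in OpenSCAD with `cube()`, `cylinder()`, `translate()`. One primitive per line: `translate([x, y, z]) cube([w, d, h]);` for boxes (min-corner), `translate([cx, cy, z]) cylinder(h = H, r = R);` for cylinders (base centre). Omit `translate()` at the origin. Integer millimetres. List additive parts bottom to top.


cube([220, 220, 40]);
translate([60, 80, 40]) cube([140, 80, 80]);


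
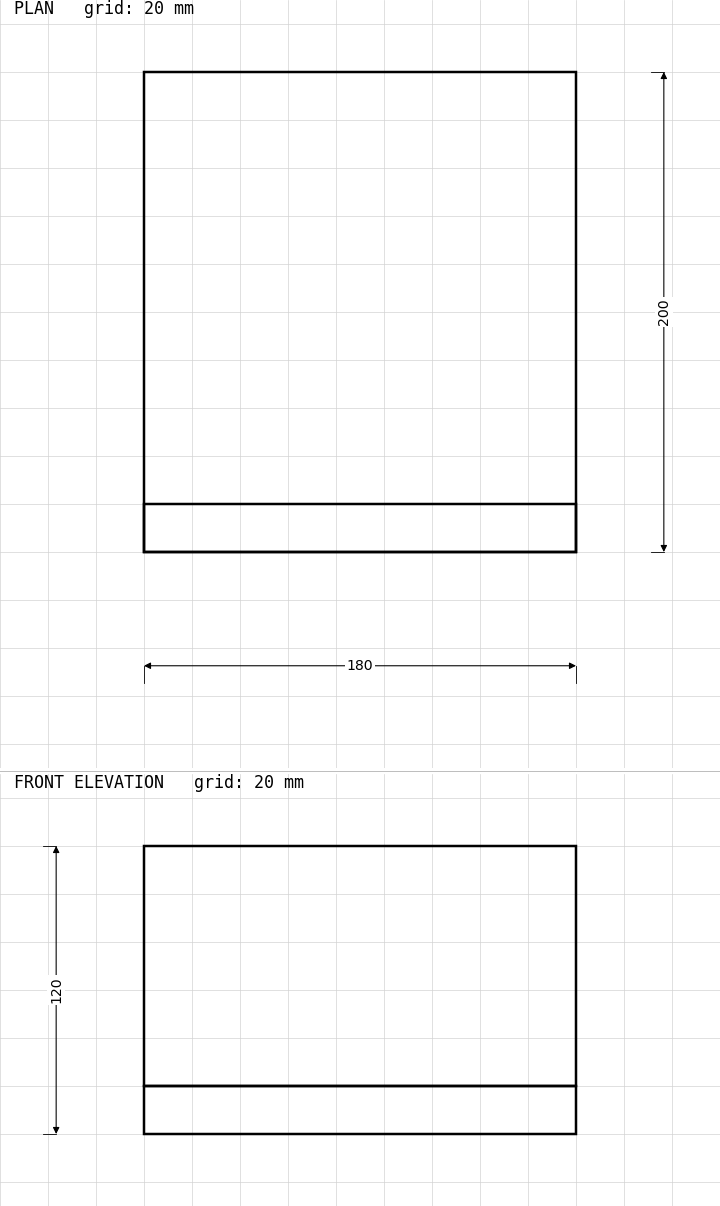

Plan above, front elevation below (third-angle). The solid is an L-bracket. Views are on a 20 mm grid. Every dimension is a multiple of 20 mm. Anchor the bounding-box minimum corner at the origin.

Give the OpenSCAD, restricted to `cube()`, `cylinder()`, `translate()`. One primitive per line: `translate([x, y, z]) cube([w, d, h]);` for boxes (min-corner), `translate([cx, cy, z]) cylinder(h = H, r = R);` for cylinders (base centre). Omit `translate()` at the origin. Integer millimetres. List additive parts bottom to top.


cube([180, 200, 20]);
translate([0, 0, 20]) cube([180, 20, 100]);


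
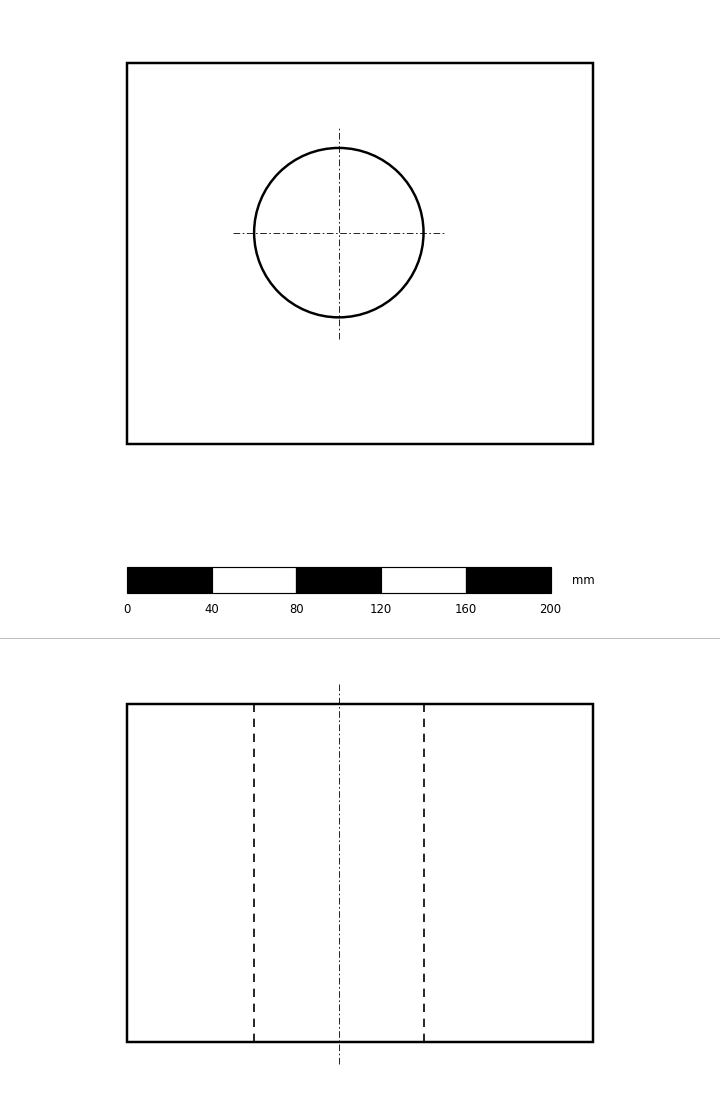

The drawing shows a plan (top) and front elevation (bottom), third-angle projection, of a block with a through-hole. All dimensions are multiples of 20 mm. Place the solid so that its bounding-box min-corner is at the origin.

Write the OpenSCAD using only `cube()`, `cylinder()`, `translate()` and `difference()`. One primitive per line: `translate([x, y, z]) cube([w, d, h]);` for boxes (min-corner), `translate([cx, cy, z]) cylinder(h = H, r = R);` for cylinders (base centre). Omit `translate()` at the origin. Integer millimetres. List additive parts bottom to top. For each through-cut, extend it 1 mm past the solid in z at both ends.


difference() {
  cube([220, 180, 160]);
  translate([100, 100, -1]) cylinder(h = 162, r = 40);
}


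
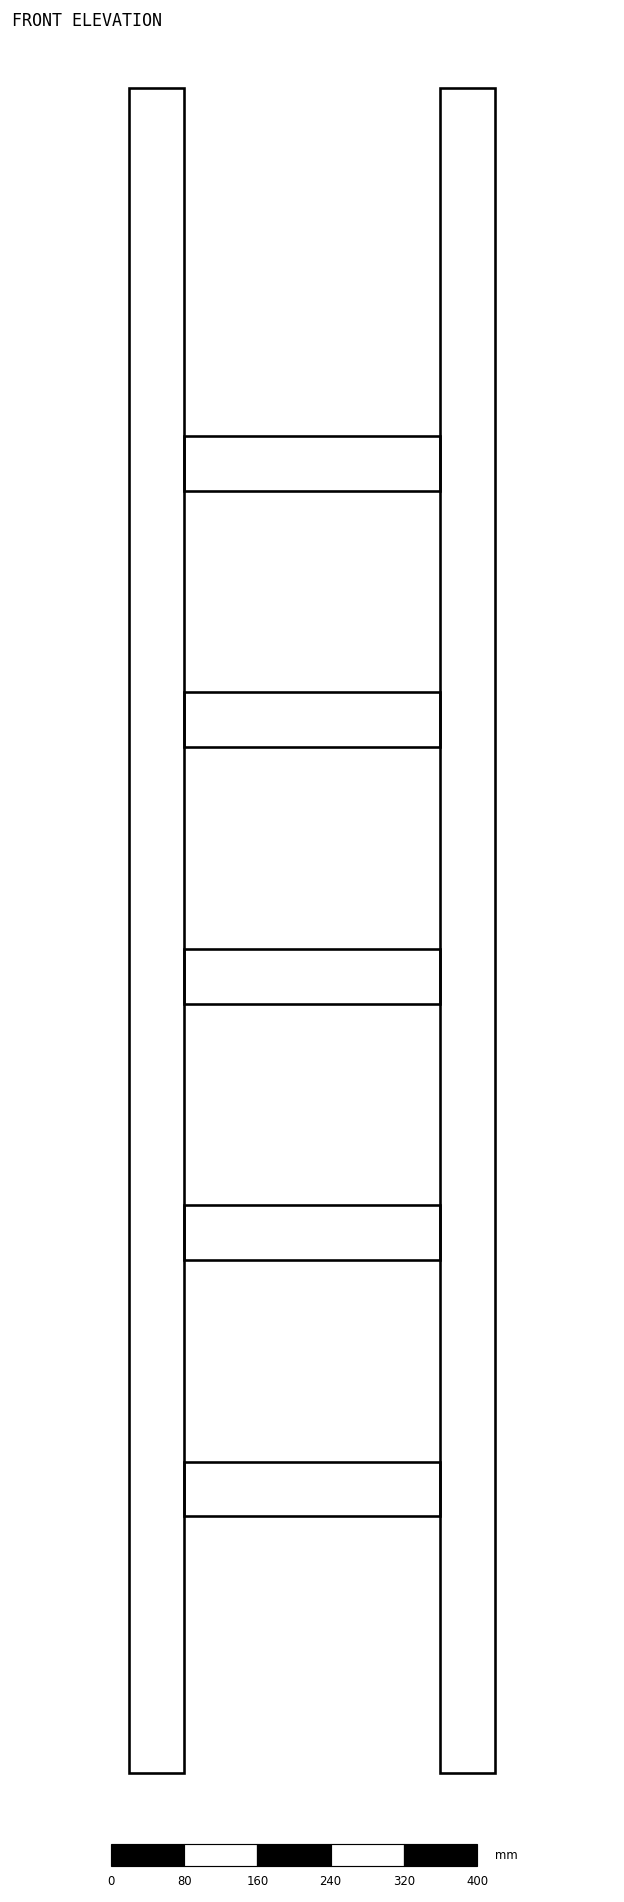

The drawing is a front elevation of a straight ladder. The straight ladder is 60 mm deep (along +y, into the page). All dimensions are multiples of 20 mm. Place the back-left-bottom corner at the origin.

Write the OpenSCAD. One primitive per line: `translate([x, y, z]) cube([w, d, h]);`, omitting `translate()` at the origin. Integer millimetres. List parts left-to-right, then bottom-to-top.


cube([60, 60, 1840]);
translate([60, 0, 280]) cube([280, 60, 60]);
translate([60, 0, 560]) cube([280, 60, 60]);
translate([60, 0, 840]) cube([280, 60, 60]);
translate([60, 0, 1120]) cube([280, 60, 60]);
translate([60, 0, 1400]) cube([280, 60, 60]);
translate([340, 0, 0]) cube([60, 60, 1840]);
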